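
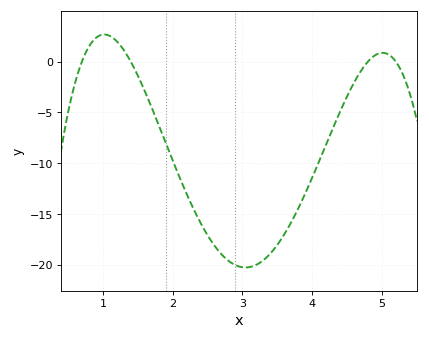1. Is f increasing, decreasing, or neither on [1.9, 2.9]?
decreasing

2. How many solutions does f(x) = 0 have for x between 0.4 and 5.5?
4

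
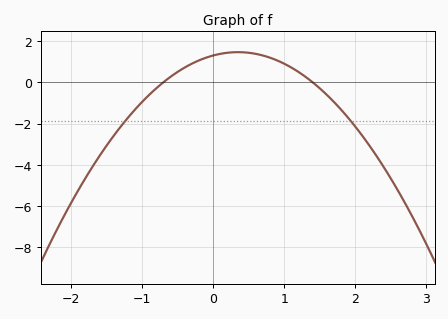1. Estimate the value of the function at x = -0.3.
0.8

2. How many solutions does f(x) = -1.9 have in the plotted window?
2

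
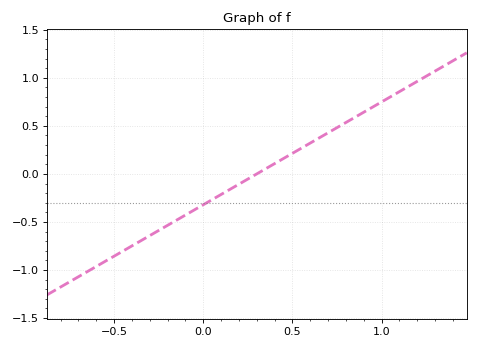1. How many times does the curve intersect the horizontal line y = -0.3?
1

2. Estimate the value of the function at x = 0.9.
0.65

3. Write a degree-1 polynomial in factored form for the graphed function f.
y = 1.07(x - 0.3)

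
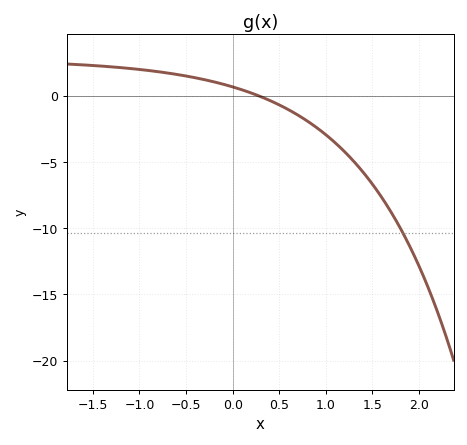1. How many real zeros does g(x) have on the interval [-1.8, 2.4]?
1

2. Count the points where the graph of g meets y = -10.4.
1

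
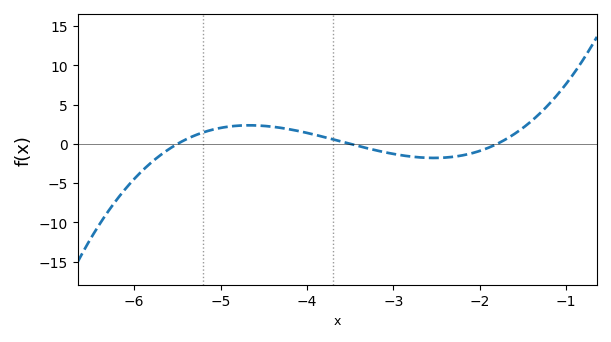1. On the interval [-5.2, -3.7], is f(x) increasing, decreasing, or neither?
neither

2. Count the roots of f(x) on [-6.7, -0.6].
3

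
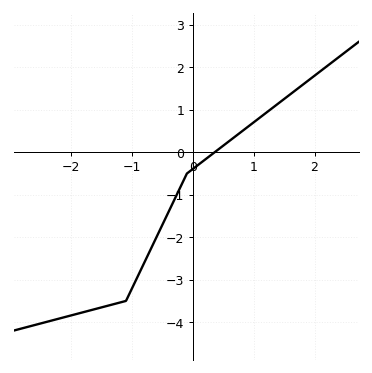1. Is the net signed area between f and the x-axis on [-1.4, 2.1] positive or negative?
negative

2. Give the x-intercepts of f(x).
0.4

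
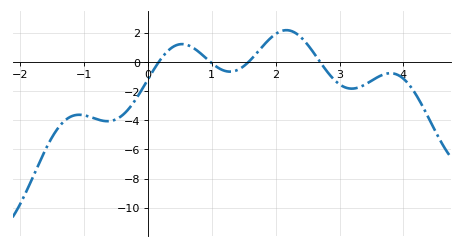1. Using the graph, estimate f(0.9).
0.307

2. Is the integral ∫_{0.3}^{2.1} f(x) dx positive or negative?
positive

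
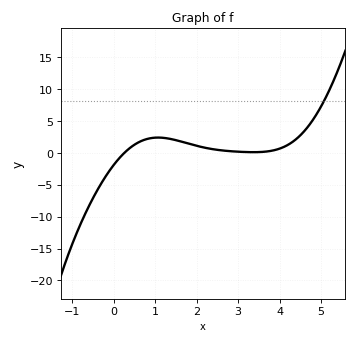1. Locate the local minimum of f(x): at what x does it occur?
3.37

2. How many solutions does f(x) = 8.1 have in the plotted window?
1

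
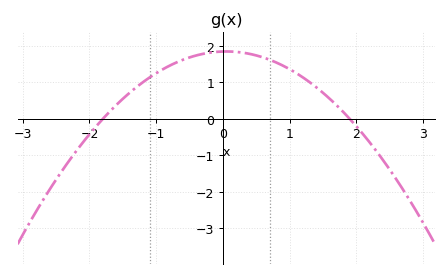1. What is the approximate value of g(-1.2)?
1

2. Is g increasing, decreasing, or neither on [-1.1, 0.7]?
neither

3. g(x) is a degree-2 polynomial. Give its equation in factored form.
y = -0.54(x + 1.8)(x - 1.9)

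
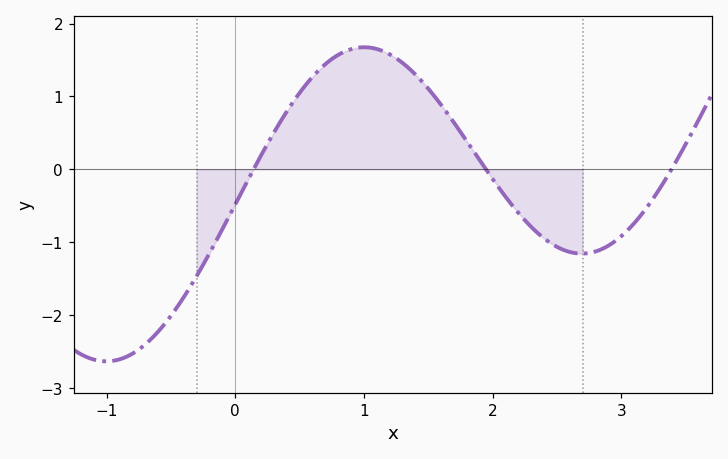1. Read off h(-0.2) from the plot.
-1.2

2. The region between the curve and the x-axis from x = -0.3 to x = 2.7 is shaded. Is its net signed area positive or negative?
positive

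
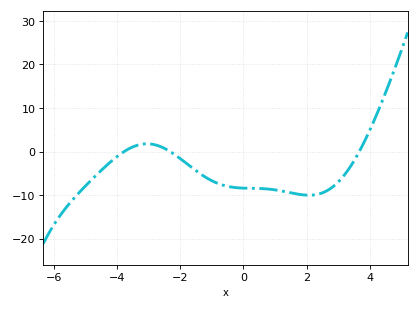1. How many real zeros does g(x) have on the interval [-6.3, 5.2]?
3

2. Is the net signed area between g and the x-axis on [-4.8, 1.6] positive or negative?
negative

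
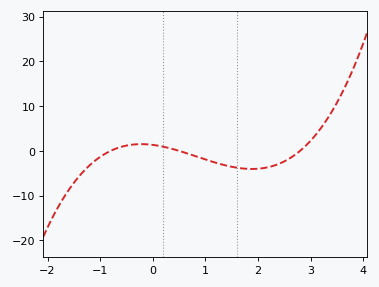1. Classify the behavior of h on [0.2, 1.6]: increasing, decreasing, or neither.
decreasing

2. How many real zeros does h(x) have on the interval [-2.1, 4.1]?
3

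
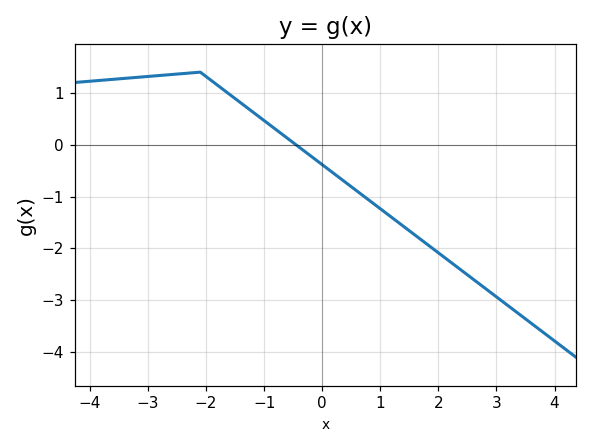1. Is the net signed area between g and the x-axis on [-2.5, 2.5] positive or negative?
negative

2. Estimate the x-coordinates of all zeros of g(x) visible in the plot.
-0.453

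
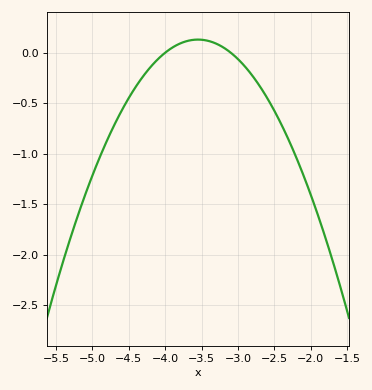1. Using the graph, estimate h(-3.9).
0.051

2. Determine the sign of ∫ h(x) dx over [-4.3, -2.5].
negative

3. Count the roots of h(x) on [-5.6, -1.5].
2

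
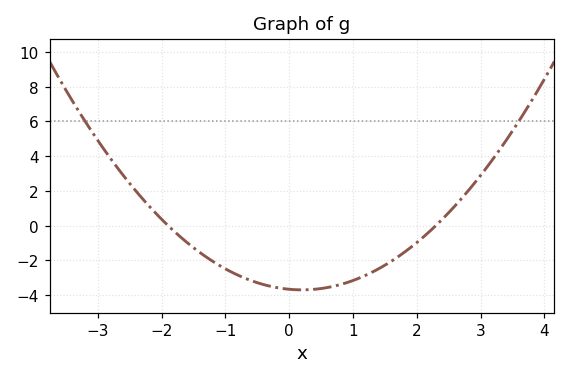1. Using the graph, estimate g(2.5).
0.8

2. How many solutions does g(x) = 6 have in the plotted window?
2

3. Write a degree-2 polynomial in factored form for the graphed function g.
y = 0.84(x + 1.9)(x - 2.3)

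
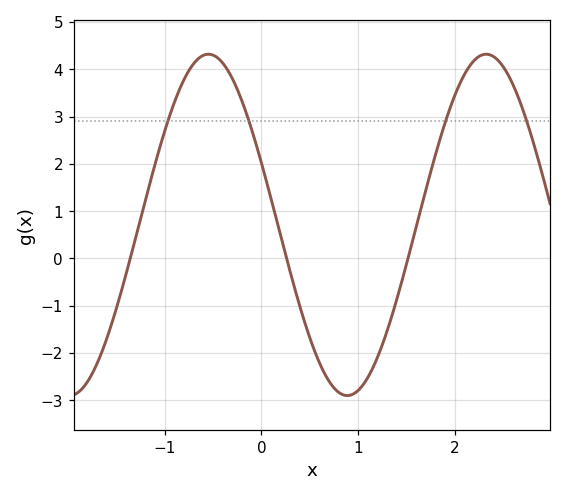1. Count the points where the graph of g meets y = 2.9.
4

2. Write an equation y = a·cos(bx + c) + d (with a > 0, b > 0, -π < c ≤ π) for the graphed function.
y = 3.61cos(2.19x + 1.2) + 0.71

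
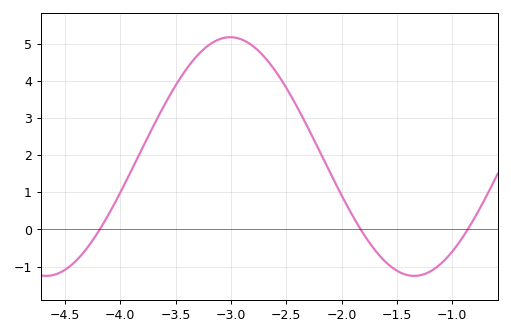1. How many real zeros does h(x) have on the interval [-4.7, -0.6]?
3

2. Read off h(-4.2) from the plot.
-0.068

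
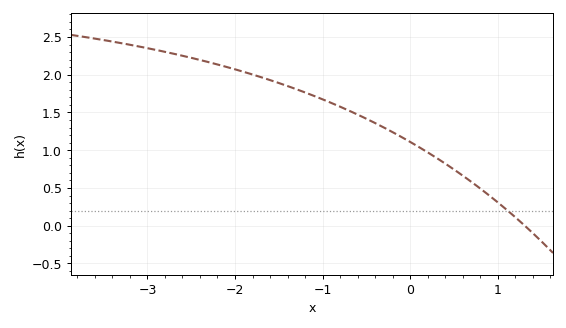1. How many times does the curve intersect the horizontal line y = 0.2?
1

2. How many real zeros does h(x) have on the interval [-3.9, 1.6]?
1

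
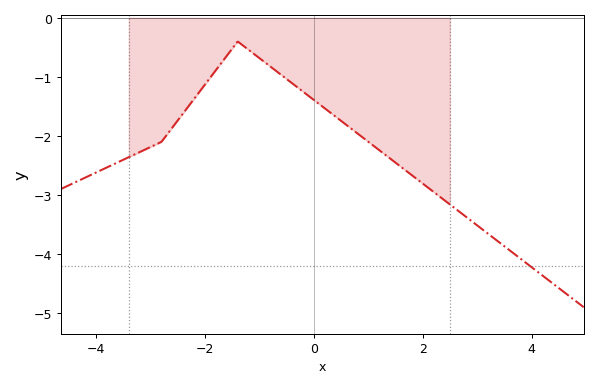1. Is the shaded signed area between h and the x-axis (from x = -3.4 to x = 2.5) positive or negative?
negative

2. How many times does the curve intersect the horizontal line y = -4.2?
1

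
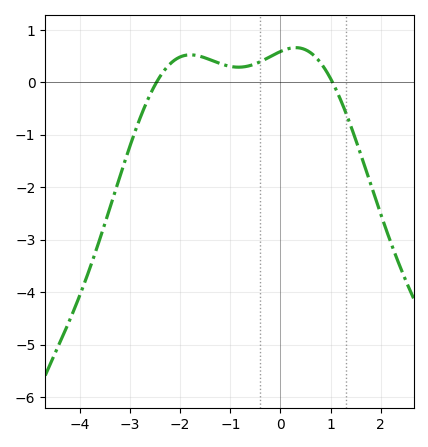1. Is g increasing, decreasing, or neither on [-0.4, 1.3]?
neither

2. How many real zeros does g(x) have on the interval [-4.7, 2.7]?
2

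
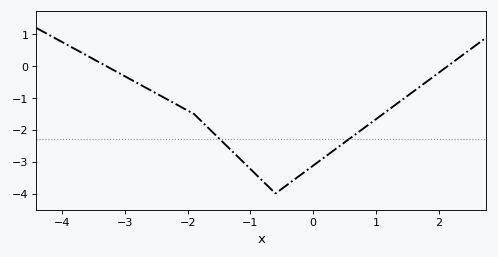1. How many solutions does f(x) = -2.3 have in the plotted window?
2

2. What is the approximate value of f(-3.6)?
0.3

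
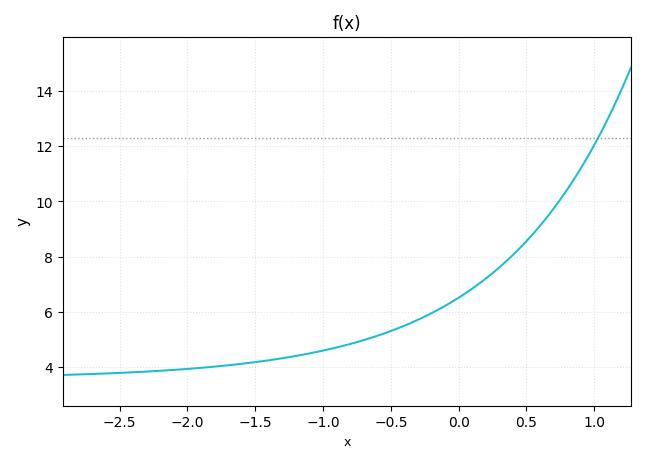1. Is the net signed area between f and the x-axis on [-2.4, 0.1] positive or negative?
positive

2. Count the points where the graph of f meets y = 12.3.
1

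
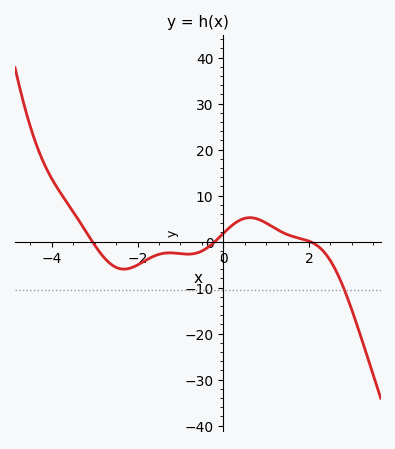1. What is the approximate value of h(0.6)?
5.19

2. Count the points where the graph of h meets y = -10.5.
1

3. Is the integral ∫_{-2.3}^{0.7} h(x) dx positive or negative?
negative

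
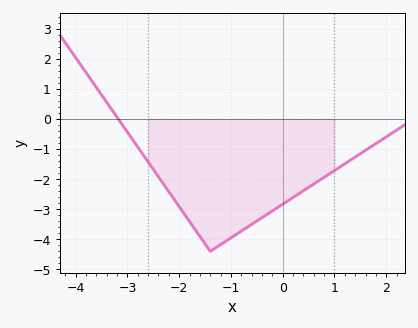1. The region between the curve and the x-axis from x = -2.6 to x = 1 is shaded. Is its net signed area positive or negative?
negative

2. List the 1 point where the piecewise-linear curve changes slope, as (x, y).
(-1.4, -4.4)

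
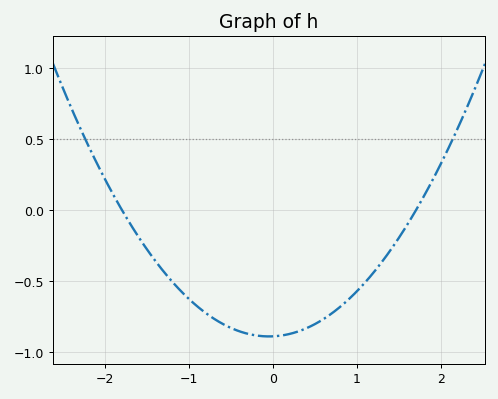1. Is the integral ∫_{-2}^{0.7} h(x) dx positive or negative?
negative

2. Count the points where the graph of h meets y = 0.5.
2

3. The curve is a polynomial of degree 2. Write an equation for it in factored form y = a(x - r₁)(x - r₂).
y = 0.29(x + 1.8)(x - 1.7)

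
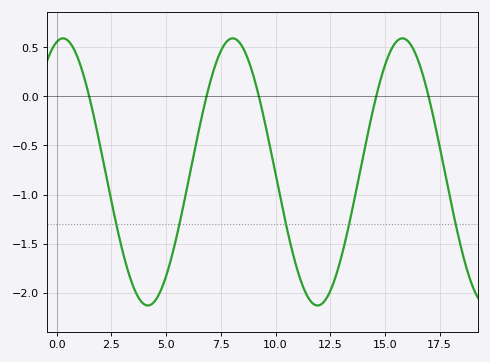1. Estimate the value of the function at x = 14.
-0.617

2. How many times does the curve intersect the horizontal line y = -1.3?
5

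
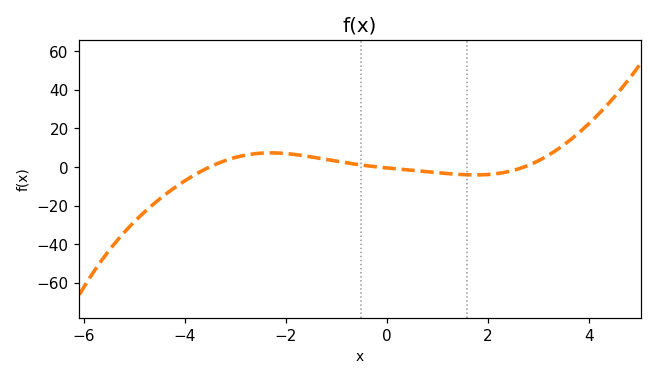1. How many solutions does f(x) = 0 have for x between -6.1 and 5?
3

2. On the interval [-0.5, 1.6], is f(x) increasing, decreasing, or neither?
decreasing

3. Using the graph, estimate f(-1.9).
6.73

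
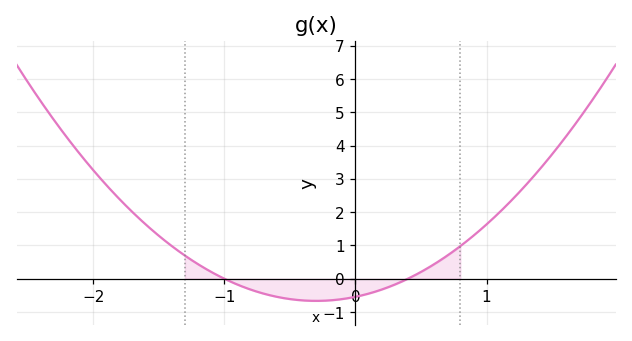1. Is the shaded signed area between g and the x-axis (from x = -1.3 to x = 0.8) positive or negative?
negative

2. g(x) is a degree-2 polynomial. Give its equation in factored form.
y = 1.36(x + 1)(x - 0.4)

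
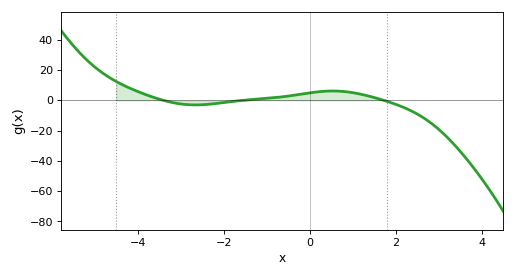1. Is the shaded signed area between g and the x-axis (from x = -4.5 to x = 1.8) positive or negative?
positive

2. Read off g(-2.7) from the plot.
-2.98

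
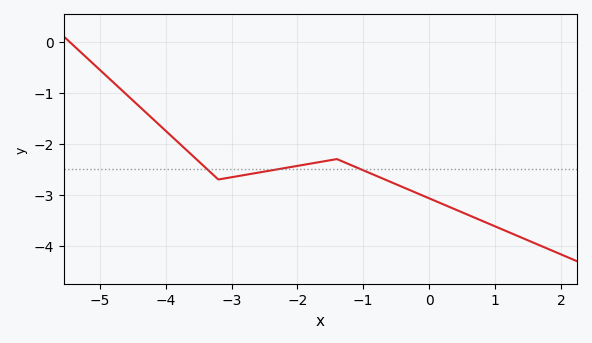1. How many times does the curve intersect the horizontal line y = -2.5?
3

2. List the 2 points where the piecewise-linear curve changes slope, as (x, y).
(-3.2, -2.7); (-1.4, -2.3)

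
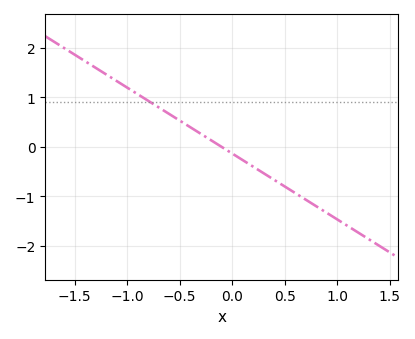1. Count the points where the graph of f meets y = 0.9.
1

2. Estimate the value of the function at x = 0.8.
-1.2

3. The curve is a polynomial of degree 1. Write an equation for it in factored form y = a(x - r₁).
y = -1.33(x + 0.1)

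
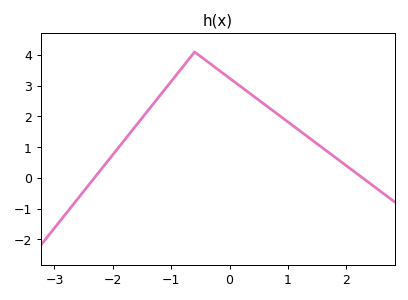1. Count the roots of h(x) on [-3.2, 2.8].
2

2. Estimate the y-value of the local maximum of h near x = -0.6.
4.1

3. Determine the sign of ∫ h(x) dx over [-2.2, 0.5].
positive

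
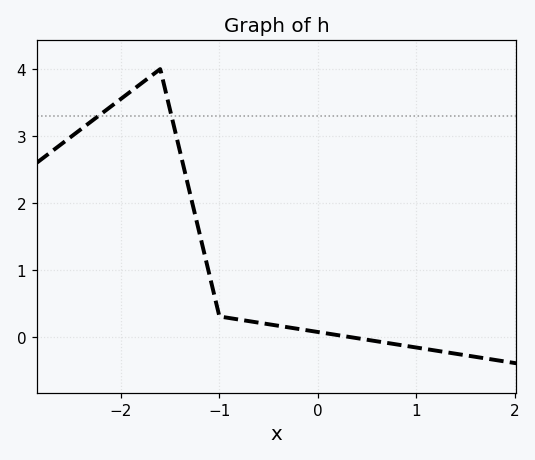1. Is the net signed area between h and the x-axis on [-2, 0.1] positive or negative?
positive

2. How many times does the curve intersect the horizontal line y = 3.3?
2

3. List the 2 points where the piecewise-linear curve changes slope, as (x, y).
(-1.6, 4); (-1, 0.3)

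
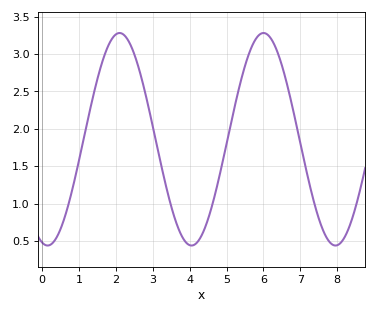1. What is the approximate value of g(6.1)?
3.26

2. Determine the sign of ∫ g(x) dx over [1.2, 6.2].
positive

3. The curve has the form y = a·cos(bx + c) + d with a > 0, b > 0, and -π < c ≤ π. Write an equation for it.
y = 1.42cos(1.61x + 2.9) + 1.86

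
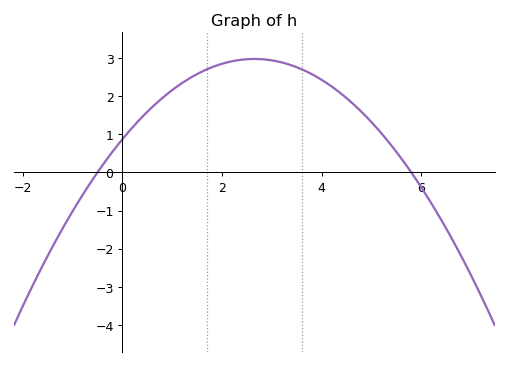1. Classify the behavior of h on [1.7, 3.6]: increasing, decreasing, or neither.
neither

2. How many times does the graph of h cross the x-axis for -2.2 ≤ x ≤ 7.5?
2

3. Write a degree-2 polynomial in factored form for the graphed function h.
y = -0.3(x + 0.5)(x - 5.8)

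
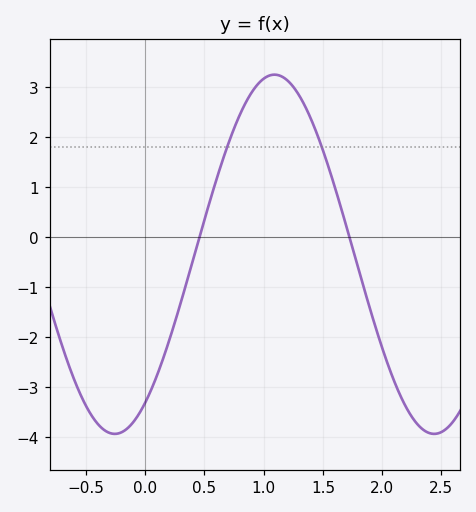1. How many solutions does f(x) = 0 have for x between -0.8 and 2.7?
2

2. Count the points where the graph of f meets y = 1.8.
2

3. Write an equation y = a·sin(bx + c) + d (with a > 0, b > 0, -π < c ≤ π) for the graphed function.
y = 3.59sin(2.3x - 0.97) - 0.34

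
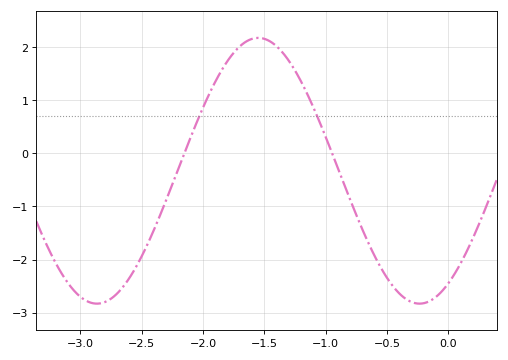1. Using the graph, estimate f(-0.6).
-1.94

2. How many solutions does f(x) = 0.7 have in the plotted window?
2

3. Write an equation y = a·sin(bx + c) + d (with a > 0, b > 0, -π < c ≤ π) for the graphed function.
y = 2.5sin(2.39x - 1.01) - 0.33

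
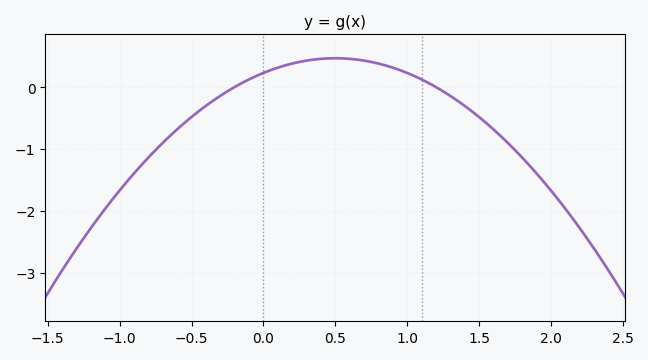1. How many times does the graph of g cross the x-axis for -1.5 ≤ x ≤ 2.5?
2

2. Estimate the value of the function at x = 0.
0.228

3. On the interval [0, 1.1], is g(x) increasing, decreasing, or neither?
neither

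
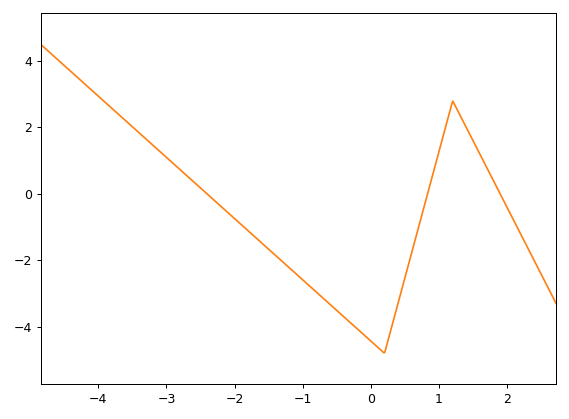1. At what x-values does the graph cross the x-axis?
-2.4, 0.8, 1.8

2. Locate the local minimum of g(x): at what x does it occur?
0.2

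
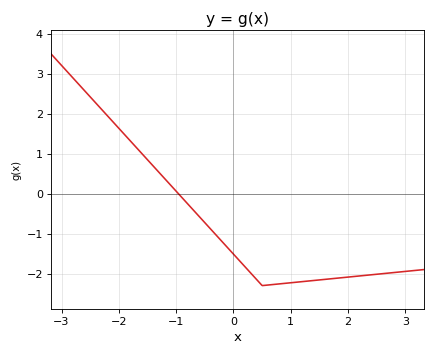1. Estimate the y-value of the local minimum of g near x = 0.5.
-2.3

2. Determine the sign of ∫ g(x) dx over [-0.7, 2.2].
negative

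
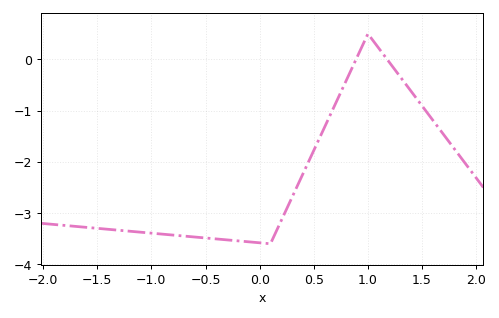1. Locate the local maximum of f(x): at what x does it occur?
1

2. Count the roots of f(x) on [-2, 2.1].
2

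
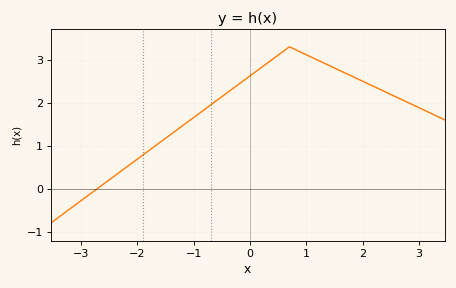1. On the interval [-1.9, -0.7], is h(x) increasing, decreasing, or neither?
increasing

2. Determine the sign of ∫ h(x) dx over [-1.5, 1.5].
positive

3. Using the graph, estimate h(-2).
0.689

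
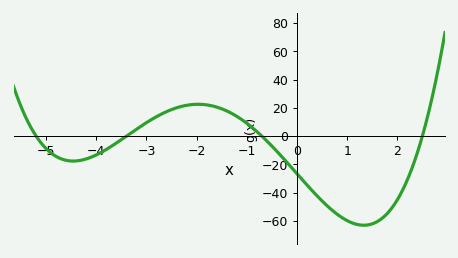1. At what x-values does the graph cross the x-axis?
-5.2, -3.4, -0.7, 2.5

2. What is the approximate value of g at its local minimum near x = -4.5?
-17.7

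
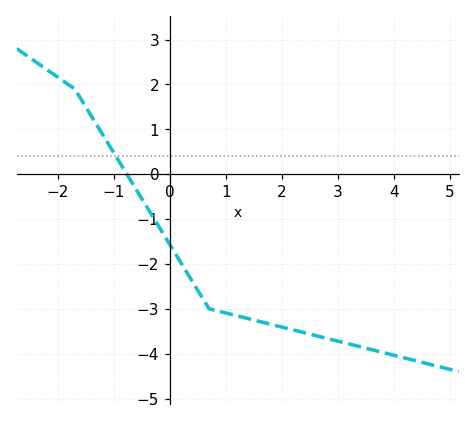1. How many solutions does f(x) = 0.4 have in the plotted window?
1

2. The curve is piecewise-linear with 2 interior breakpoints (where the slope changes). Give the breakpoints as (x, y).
(-1.7, 1.9); (0.7, -3)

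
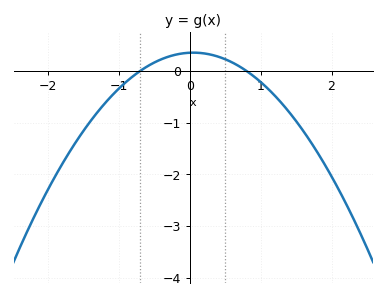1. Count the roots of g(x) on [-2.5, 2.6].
2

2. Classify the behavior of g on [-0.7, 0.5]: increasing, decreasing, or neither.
neither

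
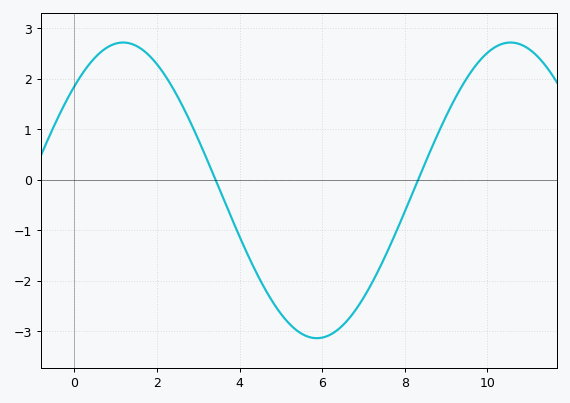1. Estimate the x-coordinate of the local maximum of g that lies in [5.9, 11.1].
10.6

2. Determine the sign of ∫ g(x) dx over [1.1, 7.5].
negative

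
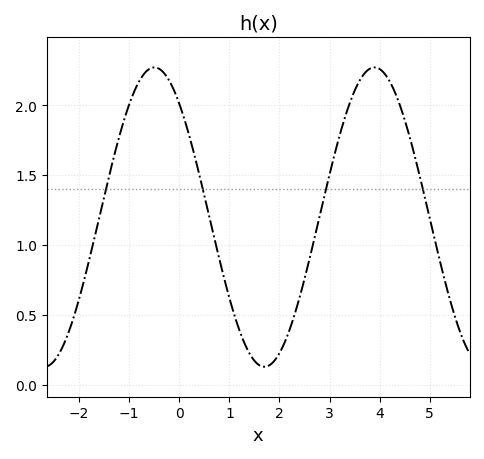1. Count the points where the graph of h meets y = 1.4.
4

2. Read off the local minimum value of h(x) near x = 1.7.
0.13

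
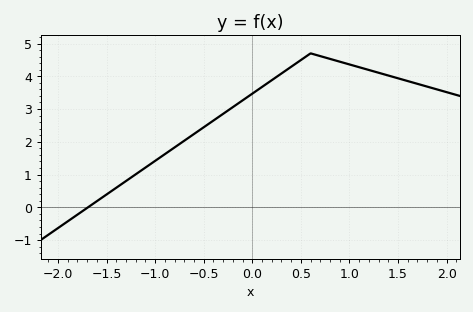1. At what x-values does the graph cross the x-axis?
-1.7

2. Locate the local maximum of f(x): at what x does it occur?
0.6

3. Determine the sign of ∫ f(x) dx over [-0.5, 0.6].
positive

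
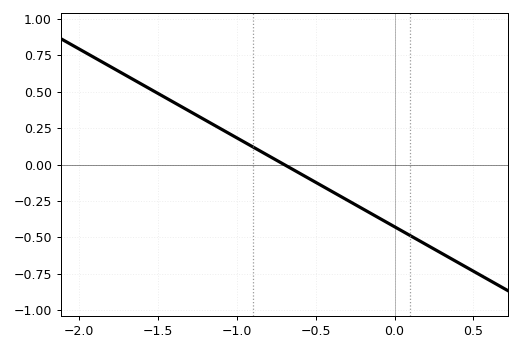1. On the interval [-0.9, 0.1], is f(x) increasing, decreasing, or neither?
decreasing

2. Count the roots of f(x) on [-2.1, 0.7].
1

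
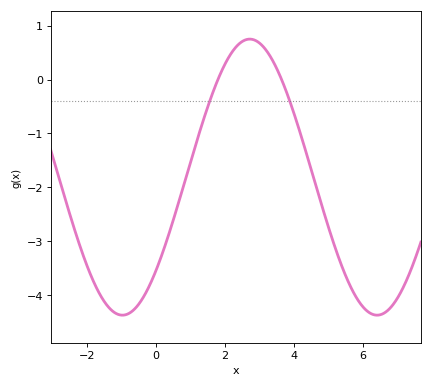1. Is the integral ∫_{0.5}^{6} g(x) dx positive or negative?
negative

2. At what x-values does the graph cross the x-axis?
1.8, 3.64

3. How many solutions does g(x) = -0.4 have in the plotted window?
2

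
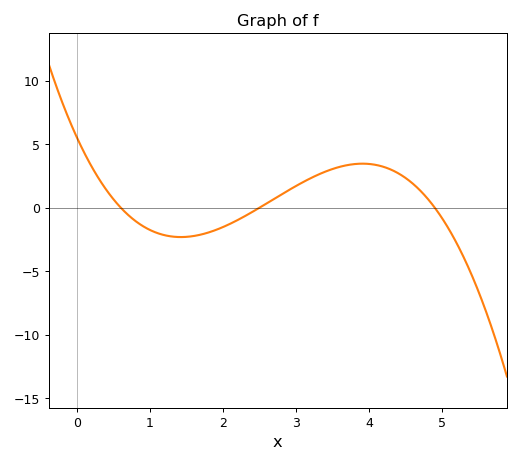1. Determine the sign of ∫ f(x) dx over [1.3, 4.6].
positive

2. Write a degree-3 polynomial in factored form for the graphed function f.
y = -0.75(x - 0.6)(x - 2.5)(x - 4.9)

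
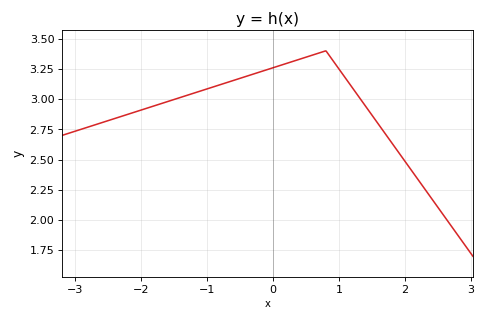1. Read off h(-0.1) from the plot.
3.24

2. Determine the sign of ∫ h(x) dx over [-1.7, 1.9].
positive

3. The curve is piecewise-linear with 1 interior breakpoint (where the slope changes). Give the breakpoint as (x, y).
(0.8, 3.4)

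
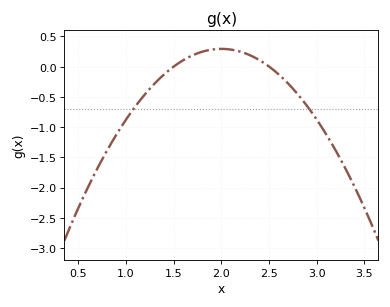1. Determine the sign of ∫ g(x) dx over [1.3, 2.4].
positive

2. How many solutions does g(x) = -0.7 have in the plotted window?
2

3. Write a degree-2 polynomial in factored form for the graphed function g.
y = -1.17(x - 1.5)(x - 2.5)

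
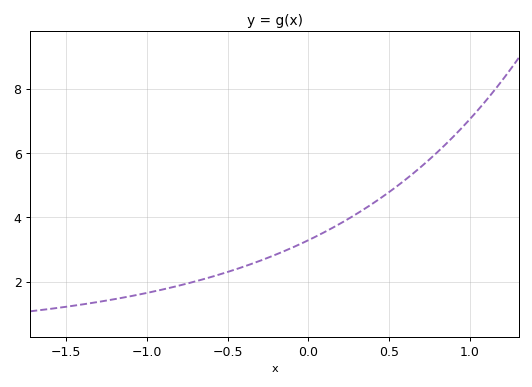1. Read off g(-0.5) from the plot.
2.3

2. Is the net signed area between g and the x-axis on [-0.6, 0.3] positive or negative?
positive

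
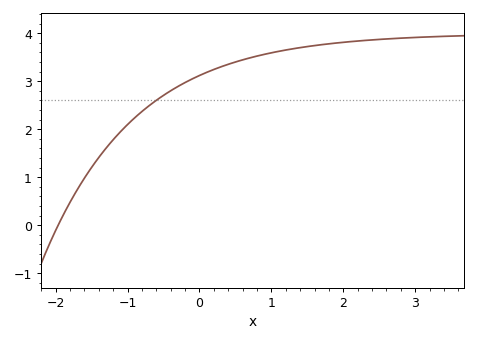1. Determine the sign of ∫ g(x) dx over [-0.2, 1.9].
positive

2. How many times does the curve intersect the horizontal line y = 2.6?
1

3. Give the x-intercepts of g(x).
-2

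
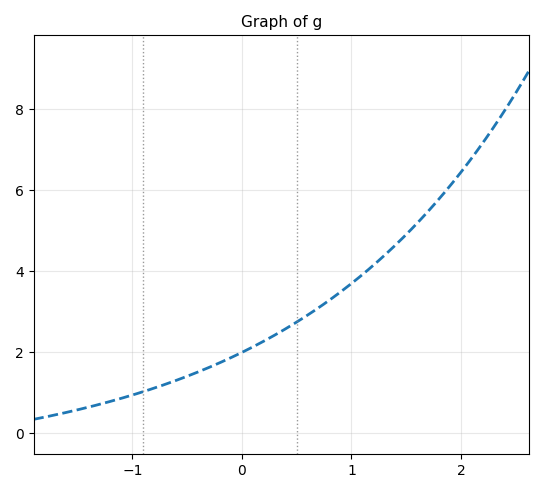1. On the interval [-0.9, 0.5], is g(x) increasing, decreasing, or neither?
increasing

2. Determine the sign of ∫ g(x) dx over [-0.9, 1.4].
positive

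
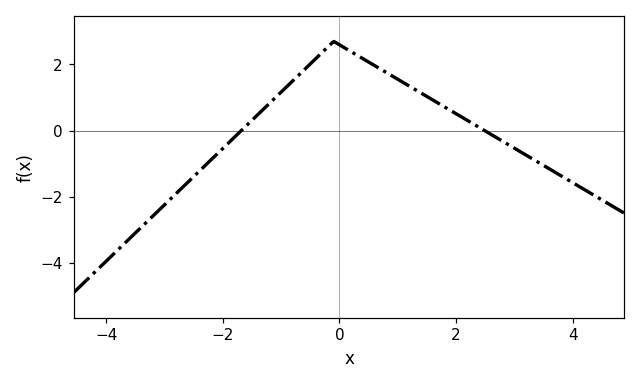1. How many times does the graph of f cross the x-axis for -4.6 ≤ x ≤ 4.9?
2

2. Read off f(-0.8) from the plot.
1.51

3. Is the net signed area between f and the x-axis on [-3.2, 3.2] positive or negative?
positive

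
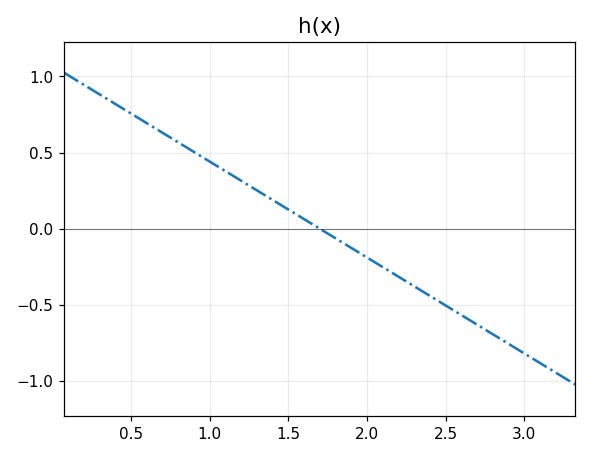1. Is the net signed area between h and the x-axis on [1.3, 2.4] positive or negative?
negative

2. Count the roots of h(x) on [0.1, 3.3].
1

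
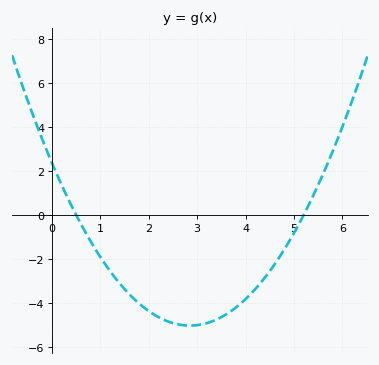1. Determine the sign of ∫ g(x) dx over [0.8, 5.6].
negative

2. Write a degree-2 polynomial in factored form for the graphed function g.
y = 0.91(x - 0.5)(x - 5.2)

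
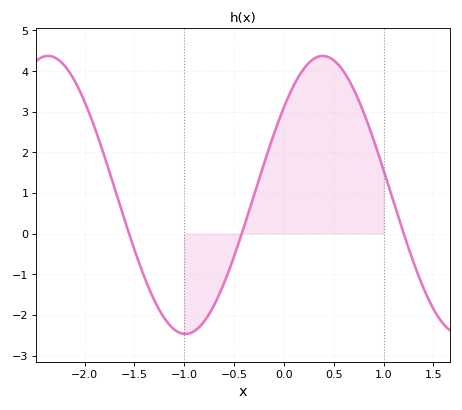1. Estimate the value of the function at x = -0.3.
0.942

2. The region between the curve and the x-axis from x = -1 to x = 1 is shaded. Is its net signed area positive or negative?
positive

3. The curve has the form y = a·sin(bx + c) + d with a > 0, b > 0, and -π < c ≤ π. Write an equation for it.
y = 3.42sin(2.28x + 0.682) + 0.95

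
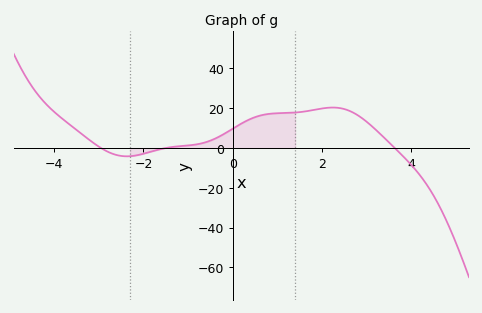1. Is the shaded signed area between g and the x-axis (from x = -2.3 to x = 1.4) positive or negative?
positive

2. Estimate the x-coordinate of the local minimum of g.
-2.37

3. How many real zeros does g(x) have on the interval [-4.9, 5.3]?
3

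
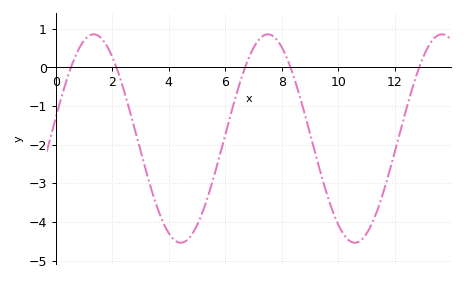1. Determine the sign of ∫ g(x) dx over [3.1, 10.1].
negative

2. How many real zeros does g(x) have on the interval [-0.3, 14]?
5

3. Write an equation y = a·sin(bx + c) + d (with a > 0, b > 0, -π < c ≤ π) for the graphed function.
y = 2.7sin(1x + 0.2) - 1.84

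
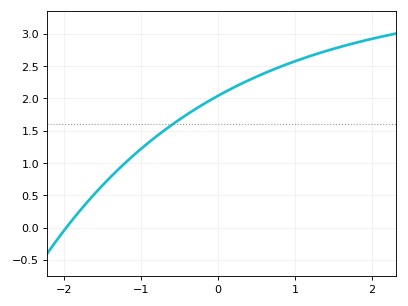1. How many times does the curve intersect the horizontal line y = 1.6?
1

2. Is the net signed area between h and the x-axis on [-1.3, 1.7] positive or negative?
positive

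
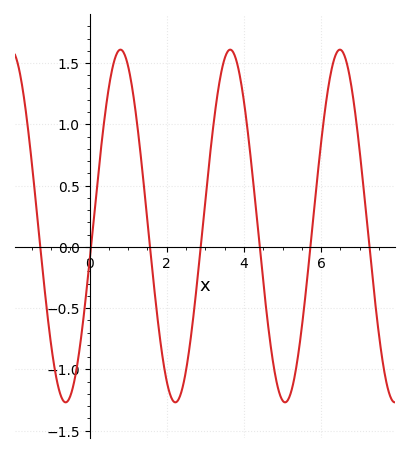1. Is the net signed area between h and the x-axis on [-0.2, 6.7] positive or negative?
positive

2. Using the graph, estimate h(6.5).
1.61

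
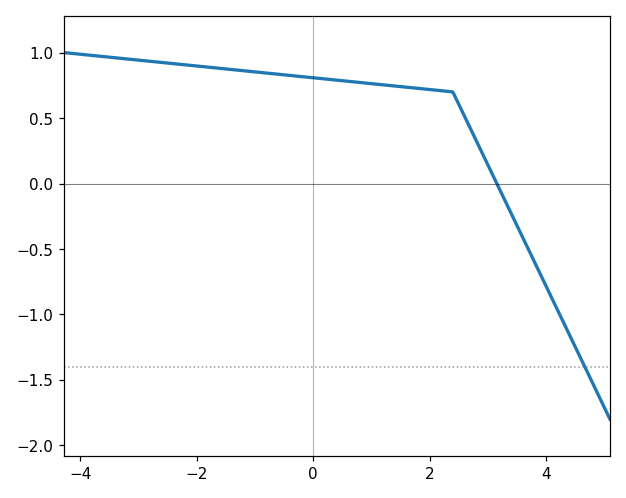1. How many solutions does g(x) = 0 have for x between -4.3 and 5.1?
1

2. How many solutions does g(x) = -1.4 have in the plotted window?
1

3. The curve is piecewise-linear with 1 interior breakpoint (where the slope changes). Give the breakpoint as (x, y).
(2.4, 0.7)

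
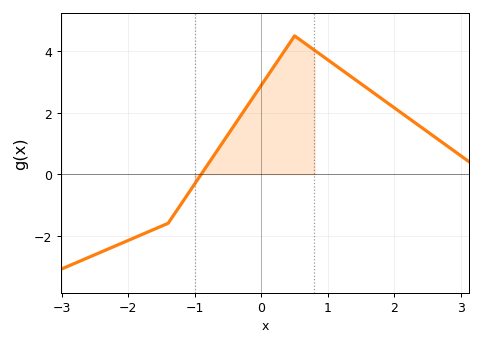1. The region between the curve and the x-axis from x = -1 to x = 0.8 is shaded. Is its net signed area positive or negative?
positive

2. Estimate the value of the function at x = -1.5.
-1.6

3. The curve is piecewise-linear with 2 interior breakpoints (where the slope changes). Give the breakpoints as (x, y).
(-1.4, -1.6); (0.5, 4.5)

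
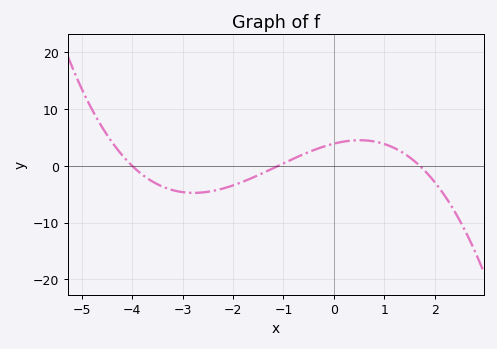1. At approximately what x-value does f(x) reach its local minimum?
-2.78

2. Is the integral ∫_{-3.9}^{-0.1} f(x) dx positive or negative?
negative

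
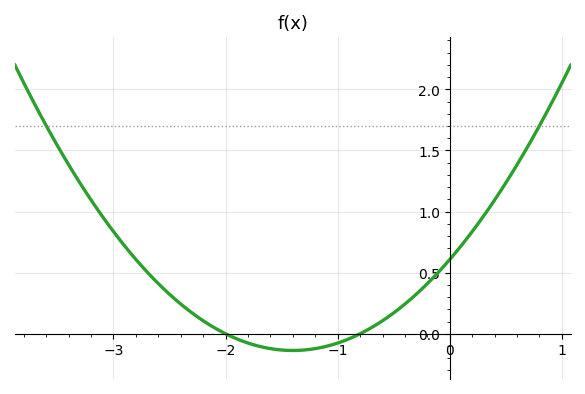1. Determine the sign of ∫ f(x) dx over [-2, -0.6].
negative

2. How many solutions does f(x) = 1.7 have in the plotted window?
2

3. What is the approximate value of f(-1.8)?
-0.076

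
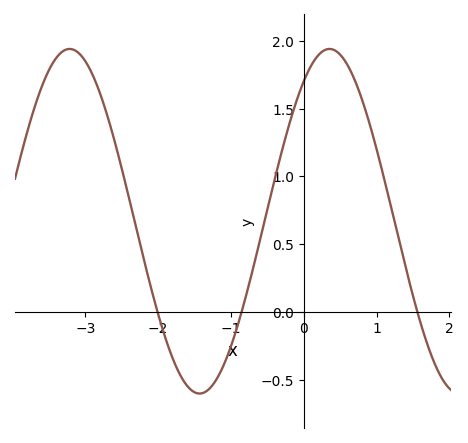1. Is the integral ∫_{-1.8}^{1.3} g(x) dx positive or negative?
positive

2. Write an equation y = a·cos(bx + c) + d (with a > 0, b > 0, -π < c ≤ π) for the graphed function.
y = 1.27cos(1.76x - 0.622) + 0.67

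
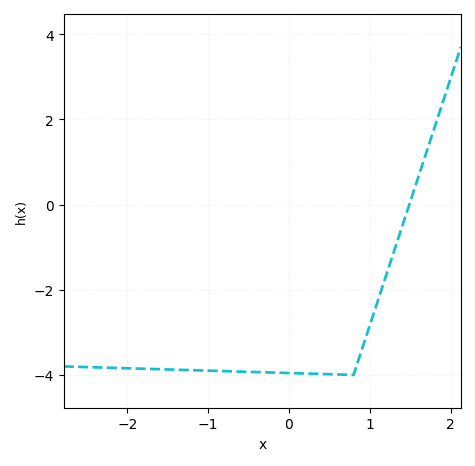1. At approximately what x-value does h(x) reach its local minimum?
0.798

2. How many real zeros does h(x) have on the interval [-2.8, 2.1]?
1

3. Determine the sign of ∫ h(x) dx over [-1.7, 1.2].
negative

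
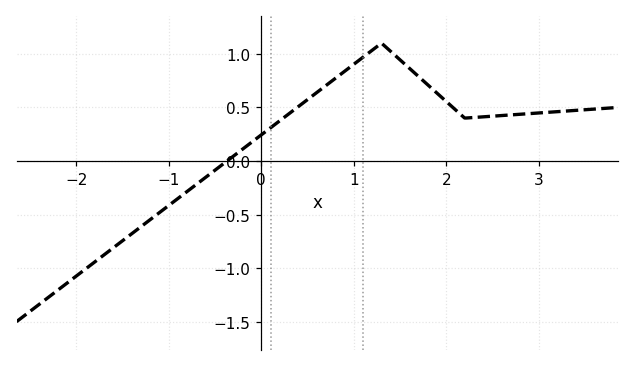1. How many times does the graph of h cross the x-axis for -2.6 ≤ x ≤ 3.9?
1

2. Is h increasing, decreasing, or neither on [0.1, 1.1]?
increasing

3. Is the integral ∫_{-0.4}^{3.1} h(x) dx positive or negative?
positive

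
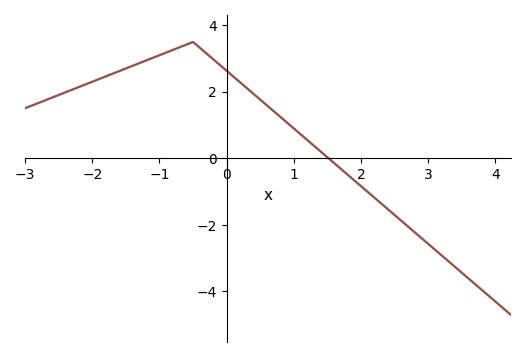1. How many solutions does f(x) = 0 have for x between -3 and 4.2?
1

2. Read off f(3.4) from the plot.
-3.26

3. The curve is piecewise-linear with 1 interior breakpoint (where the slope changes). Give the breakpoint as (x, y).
(-0.5, 3.5)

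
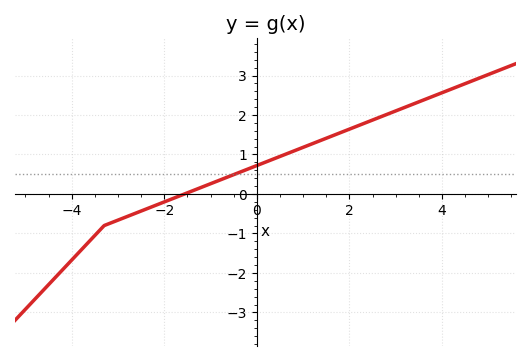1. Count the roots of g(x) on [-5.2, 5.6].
1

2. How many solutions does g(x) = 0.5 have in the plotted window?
1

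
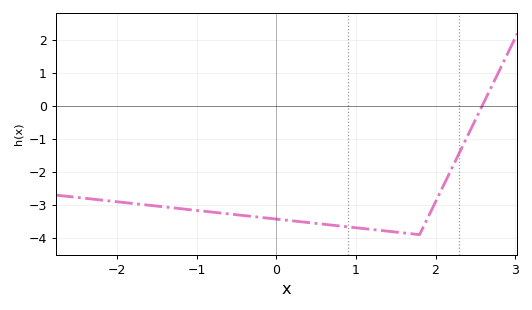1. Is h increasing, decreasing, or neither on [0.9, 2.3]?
neither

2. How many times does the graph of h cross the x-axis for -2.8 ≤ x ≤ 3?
1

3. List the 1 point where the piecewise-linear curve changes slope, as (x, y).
(1.8, -3.9)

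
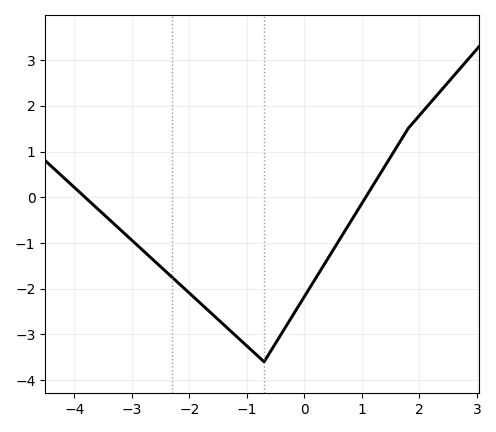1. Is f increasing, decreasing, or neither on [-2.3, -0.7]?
decreasing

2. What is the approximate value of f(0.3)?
-1.56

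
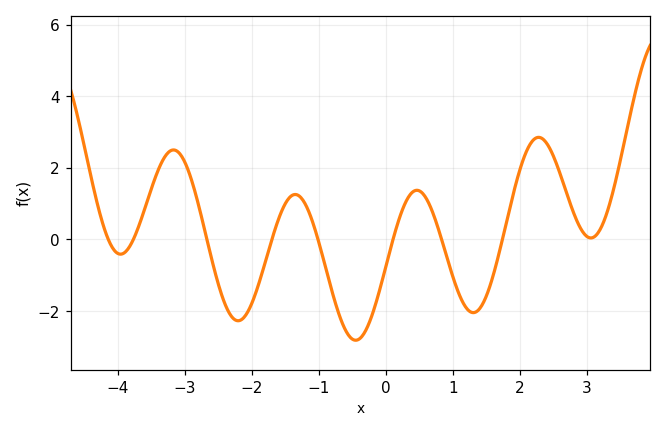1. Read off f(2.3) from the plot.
2.8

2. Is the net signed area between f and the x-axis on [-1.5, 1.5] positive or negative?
negative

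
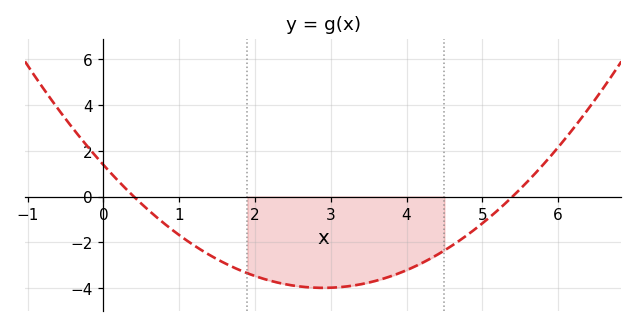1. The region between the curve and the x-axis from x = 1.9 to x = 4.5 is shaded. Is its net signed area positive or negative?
negative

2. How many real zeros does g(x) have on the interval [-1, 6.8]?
2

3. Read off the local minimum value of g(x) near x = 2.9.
-4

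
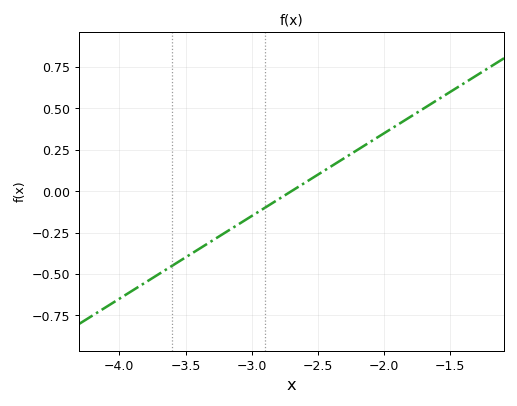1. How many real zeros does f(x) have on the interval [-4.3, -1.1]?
1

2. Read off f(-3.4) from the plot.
-0.34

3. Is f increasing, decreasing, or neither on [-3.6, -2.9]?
increasing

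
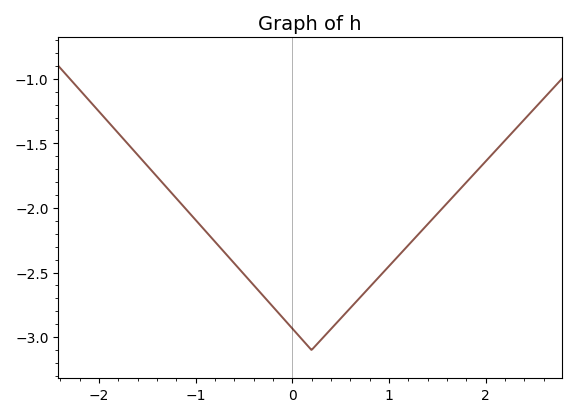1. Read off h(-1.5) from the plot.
-1.65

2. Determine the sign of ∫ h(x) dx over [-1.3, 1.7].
negative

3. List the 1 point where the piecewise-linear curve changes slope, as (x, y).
(0.2, -3.1)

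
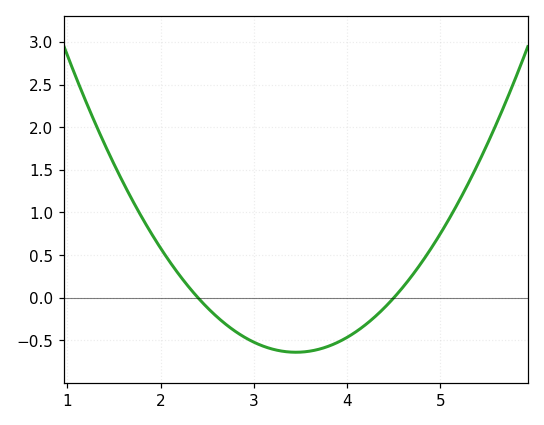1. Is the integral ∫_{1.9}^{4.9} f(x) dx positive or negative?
negative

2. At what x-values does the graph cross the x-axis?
2.4, 4.5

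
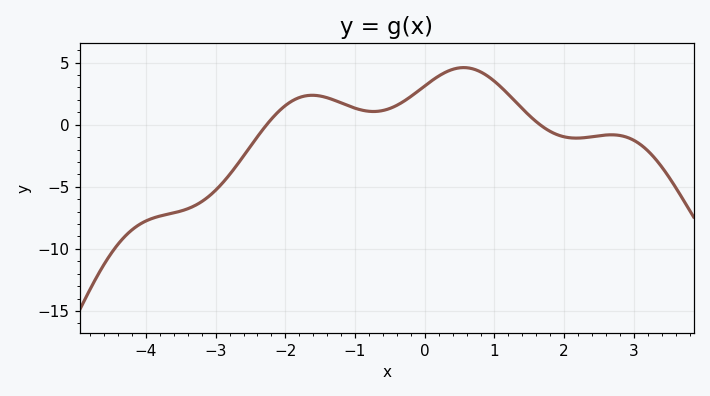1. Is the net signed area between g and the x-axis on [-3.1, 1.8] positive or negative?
positive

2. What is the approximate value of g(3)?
-1.26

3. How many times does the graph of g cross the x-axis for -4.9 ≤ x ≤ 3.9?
2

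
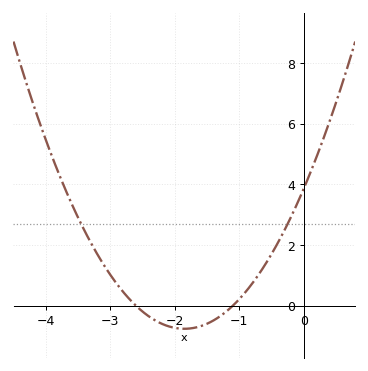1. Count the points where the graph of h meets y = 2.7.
2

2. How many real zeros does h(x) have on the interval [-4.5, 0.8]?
2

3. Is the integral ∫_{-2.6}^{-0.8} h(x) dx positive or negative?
negative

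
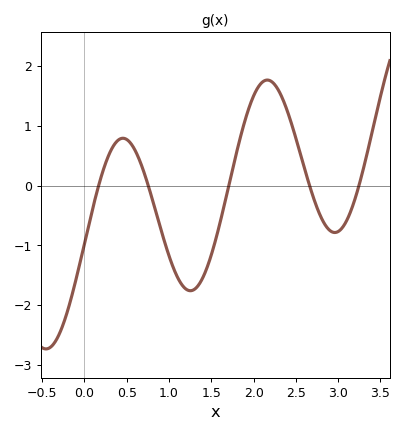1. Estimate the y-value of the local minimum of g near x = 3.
-0.784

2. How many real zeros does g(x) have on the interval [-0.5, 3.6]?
5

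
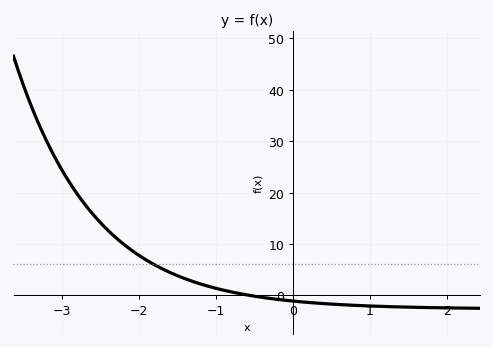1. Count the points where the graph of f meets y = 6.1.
1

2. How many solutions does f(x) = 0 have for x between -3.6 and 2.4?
1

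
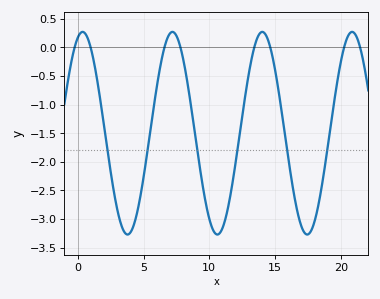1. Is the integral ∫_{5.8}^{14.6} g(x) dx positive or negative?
negative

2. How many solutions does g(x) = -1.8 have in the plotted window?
6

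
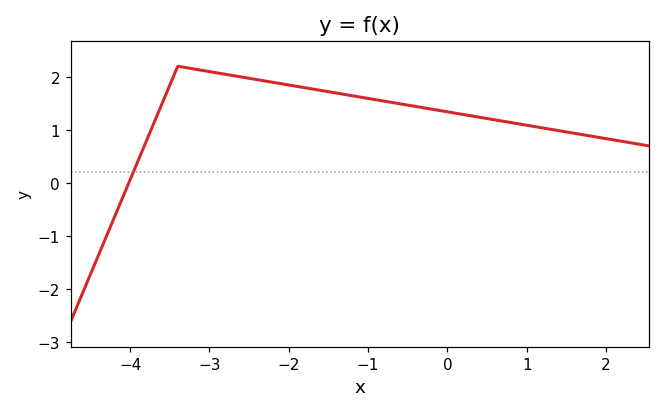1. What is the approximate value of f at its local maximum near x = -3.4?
2.2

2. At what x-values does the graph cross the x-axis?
-4.02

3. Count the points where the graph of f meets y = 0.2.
1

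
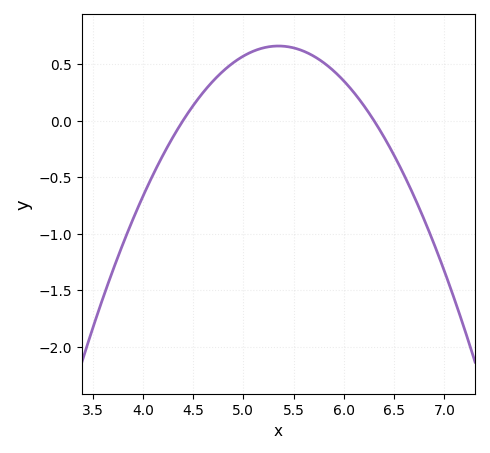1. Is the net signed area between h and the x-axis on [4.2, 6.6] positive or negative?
positive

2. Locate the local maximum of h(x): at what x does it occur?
5.35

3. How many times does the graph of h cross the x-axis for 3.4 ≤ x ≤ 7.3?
2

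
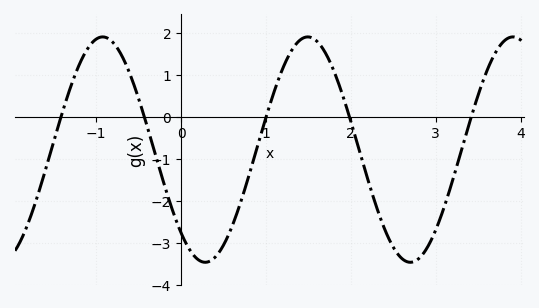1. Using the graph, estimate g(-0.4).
-0.2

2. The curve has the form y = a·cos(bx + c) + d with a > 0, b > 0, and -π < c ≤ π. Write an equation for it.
y = 2.69cos(2.6x + 2.4) - 0.78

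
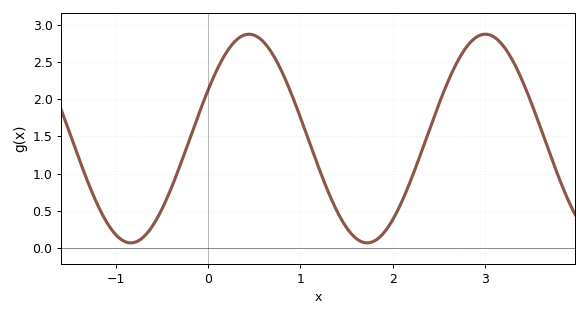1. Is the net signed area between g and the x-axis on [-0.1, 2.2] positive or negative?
positive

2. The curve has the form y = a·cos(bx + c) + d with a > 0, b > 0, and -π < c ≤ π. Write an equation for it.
y = 1.4cos(2.45x - 1.08) + 1.47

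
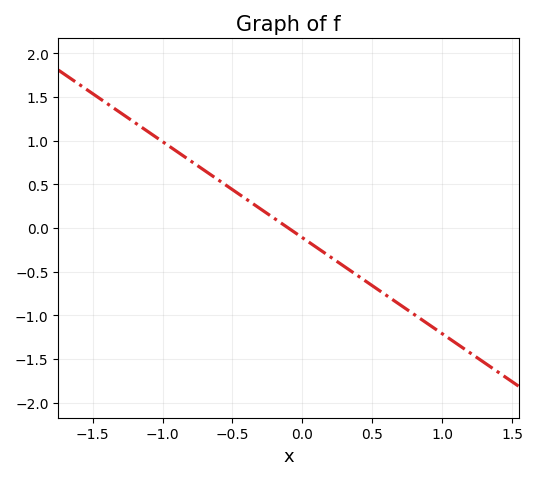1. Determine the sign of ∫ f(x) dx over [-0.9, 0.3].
positive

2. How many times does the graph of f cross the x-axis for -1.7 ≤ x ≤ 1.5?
1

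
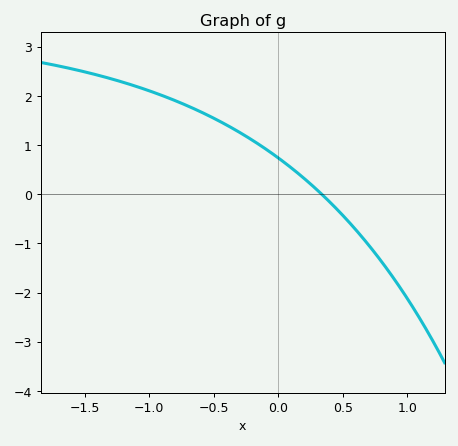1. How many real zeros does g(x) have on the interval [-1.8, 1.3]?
1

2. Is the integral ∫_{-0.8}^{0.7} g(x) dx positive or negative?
positive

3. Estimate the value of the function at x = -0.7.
1.8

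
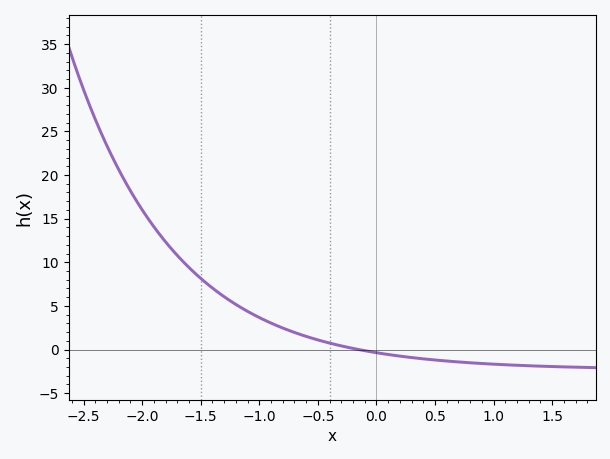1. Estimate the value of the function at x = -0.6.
1.51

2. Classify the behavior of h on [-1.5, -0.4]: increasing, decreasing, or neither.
decreasing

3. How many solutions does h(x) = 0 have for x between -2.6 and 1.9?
1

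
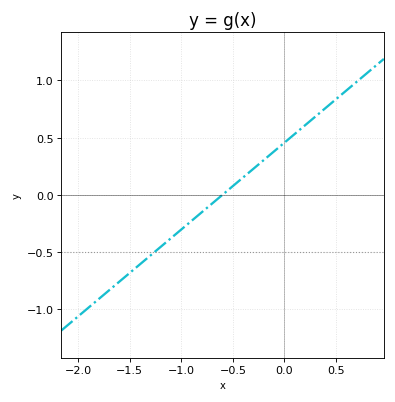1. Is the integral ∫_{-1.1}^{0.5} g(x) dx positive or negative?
positive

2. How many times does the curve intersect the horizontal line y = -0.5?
1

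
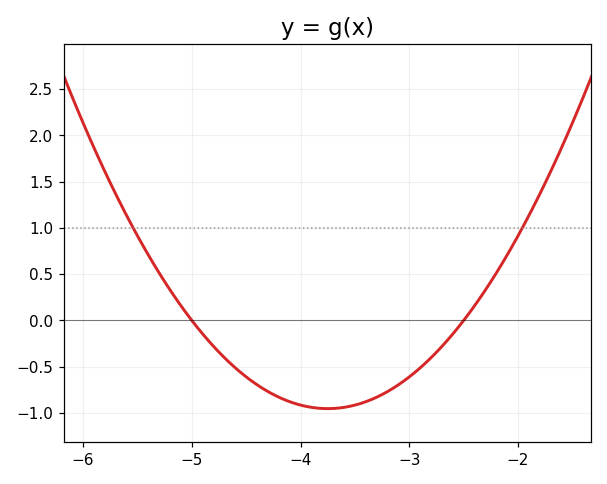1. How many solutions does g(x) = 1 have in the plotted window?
2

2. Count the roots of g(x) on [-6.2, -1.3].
2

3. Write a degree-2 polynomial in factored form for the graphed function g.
y = 0.61(x + 5)(x + 2.5)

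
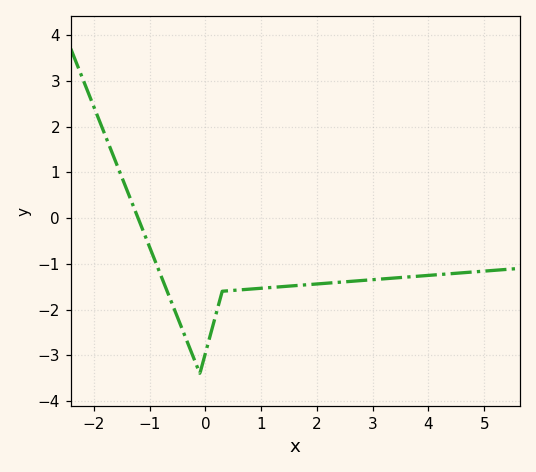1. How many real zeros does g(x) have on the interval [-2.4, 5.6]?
1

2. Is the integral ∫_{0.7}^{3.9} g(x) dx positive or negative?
negative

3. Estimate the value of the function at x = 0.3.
-1.6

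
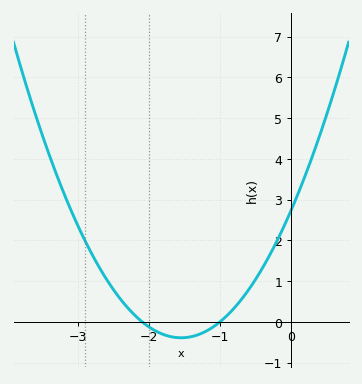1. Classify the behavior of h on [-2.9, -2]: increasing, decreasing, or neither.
decreasing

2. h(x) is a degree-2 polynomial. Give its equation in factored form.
y = 1.3(x + 2.1)(x + 1)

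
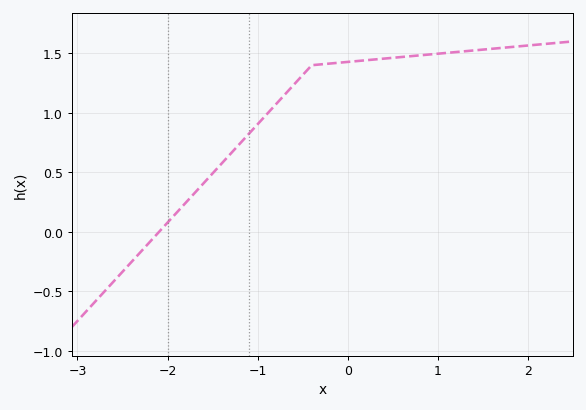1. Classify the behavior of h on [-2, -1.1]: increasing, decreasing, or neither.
increasing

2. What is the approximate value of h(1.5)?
1.55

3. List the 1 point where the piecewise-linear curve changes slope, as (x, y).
(-0.4, 1.4)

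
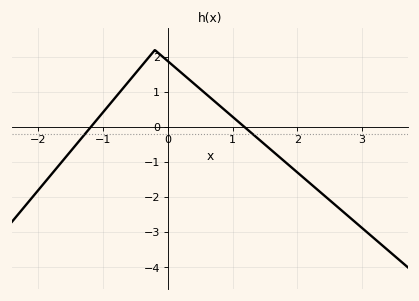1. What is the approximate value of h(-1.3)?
-0.242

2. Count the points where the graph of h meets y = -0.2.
2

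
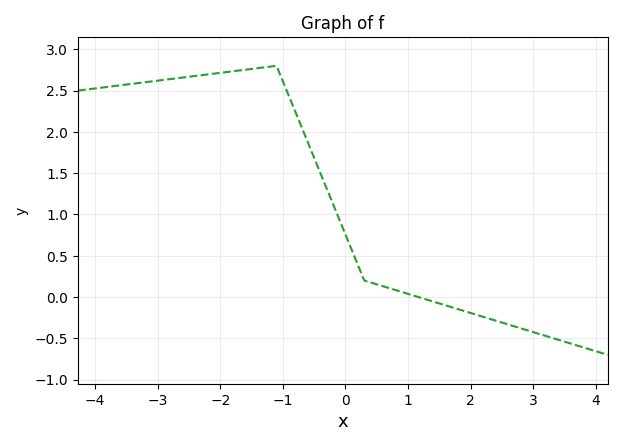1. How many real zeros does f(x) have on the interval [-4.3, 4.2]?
1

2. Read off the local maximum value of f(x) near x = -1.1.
2.8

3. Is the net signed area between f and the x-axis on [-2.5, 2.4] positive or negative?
positive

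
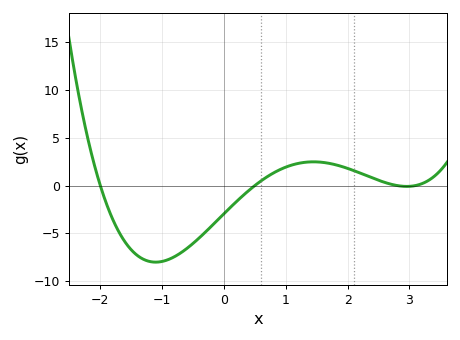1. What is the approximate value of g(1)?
1.93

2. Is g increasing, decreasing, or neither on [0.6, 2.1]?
neither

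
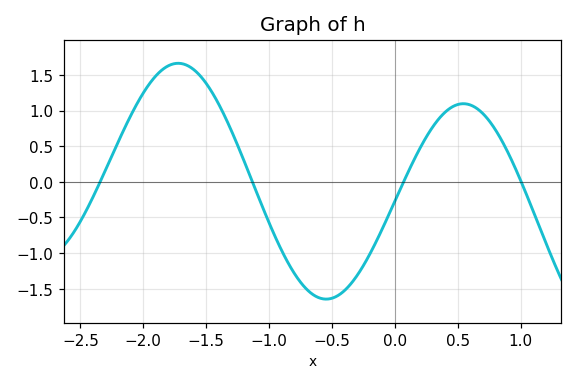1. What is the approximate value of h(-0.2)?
-1.02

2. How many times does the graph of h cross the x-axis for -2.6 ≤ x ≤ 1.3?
4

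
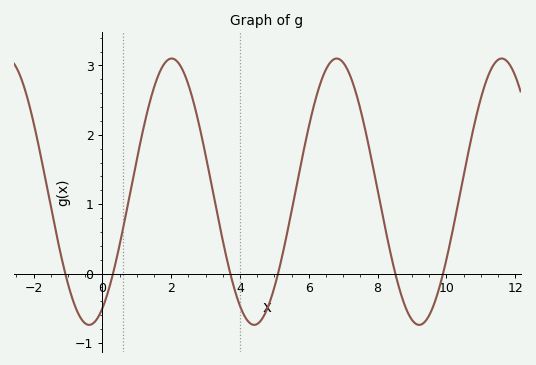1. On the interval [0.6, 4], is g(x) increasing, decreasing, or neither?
neither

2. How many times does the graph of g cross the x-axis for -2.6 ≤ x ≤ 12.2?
6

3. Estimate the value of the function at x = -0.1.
-0.61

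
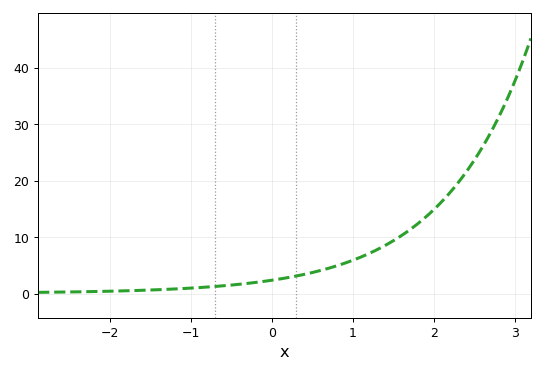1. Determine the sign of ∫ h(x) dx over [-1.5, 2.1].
positive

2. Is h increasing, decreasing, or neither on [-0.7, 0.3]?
increasing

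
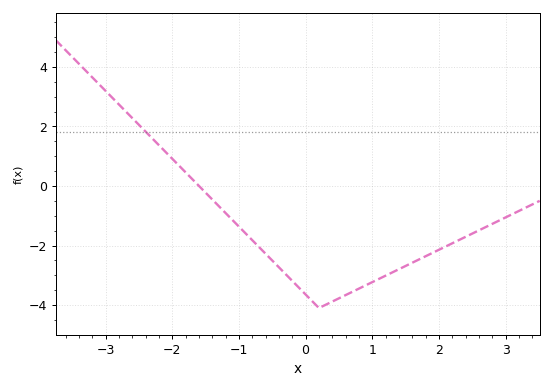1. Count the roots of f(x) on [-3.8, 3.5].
1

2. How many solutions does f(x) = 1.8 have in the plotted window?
1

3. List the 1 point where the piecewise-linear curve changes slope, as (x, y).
(0.2, -4.1)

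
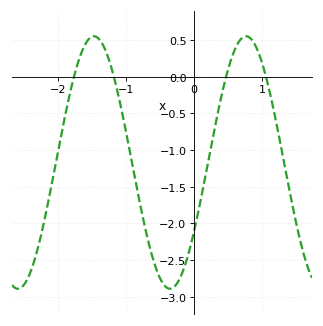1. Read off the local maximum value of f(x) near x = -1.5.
0.55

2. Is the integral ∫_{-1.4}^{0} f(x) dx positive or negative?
negative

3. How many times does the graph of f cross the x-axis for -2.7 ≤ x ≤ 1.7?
4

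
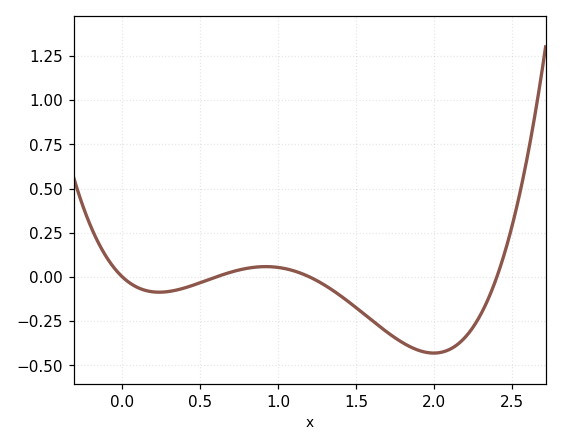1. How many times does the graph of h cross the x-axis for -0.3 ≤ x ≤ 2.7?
4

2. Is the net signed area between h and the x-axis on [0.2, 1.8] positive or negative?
negative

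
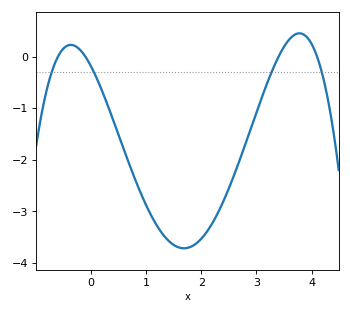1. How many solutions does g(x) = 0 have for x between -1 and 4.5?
4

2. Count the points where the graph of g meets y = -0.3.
4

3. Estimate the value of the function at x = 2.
-3.5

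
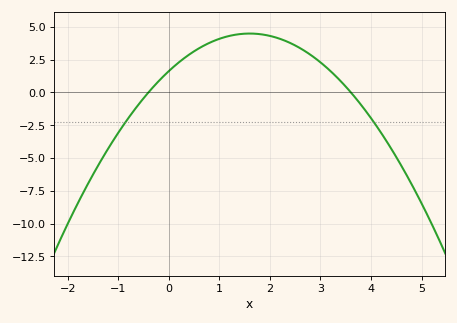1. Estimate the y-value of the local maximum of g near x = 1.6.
4.4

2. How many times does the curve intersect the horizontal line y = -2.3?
2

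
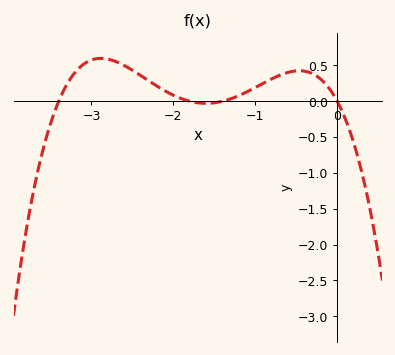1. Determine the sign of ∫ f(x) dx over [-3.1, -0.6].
positive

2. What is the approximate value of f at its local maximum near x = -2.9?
0.598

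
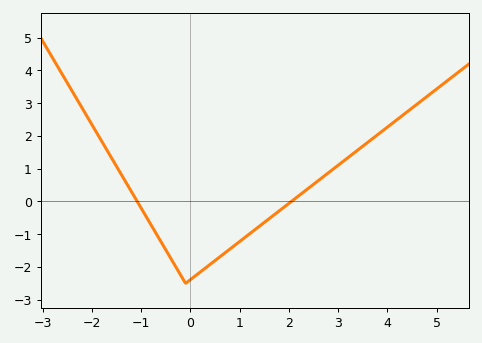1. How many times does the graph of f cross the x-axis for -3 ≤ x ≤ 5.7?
2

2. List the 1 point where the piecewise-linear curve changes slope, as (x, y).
(-0.1, -2.5)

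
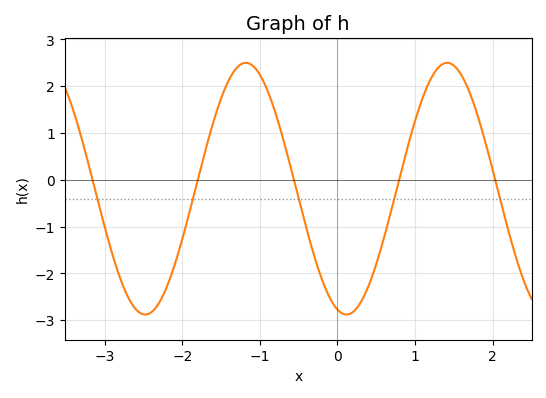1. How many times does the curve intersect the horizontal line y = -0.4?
5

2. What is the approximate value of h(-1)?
2.24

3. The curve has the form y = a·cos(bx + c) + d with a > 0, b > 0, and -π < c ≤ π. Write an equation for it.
y = 2.69cos(2.42x + 2.86) - 0.19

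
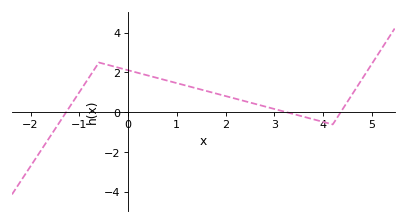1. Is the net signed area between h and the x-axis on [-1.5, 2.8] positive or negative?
positive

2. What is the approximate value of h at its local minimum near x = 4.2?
-0.6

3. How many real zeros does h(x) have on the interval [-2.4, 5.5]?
3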